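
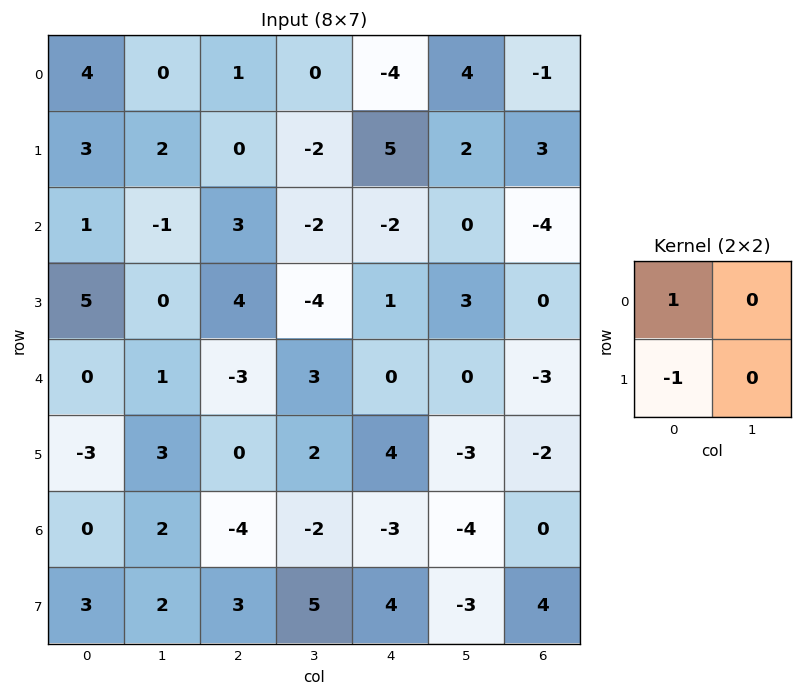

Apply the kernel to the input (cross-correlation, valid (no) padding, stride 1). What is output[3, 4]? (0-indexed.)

1

The receptive field on the input at this output position is [1 3 / 0 0]. Elementwise product with the kernel and sum: 1·1 + 0·-1.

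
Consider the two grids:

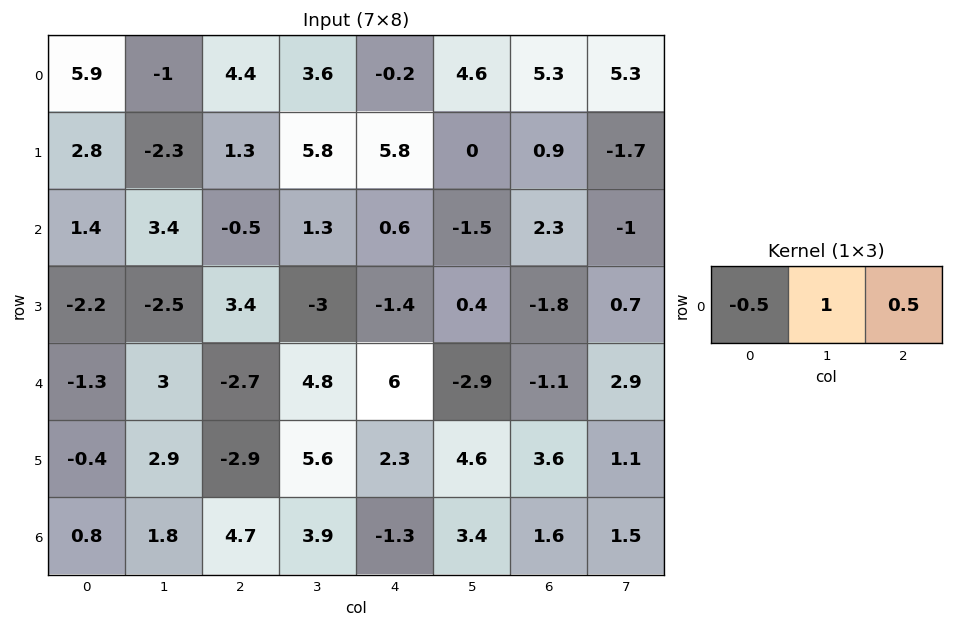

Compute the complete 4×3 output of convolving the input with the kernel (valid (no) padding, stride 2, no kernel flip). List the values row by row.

Output[0,0]: The receptive field on the input at this output position is [5.9 -1 4.4]. Elementwise product with the kernel and sum: 5.9·-0.5 + -1·1 + 4.4·0.5.
Output[0,1]: The receptive field on the input at this output position is [4.4 3.6 -0.2]. Elementwise product with the kernel and sum: 4.4·-0.5 + 3.6·1 + -0.2·0.5.

-1.75 1.3 7.35
2.45 1.85 -0.65
2.3 9.15 -6.45
3.75 0.9 4.85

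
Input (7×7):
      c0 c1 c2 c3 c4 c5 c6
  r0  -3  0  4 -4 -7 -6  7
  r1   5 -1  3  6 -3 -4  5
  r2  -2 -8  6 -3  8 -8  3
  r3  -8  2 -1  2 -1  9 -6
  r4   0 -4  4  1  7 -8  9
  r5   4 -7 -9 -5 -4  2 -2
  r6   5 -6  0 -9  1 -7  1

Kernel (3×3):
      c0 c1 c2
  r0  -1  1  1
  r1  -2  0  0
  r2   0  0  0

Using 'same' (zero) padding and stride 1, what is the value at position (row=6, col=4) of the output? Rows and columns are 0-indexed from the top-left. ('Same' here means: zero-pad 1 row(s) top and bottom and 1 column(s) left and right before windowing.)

The receptive field on the zero-padded input at this output position is [-5 -4 2 / -9 1 -7 / 0 0 0]. Elementwise product with the kernel and sum: -5·-1 + -4·1 + 2·1 + -9·-2.

21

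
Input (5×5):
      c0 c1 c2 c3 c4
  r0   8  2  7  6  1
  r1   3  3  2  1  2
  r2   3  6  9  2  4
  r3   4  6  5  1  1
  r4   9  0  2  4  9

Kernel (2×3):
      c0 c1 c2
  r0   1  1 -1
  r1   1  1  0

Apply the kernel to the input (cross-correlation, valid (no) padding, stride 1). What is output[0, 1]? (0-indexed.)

8

The receptive field on the input at this output position is [2 7 6 / 3 2 1]. Elementwise product with the kernel and sum: 2·1 + 7·1 + 6·-1 + 3·1 + 2·1.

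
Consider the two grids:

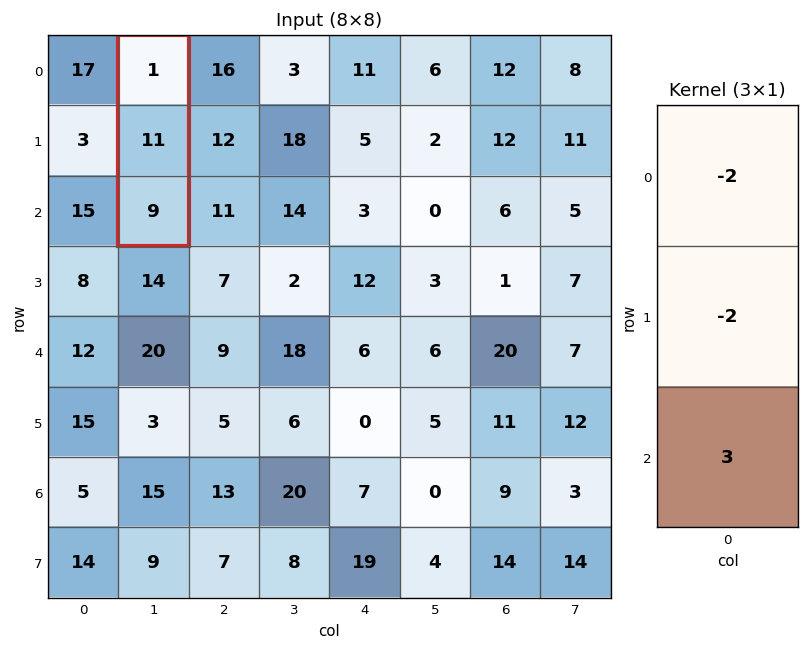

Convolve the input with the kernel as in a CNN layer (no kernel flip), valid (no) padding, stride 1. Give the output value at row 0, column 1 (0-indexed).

The receptive field on the input at this output position is [1 / 11 / 9]. Elementwise product with the kernel and sum: 1·-2 + 11·-2 + 9·3.

3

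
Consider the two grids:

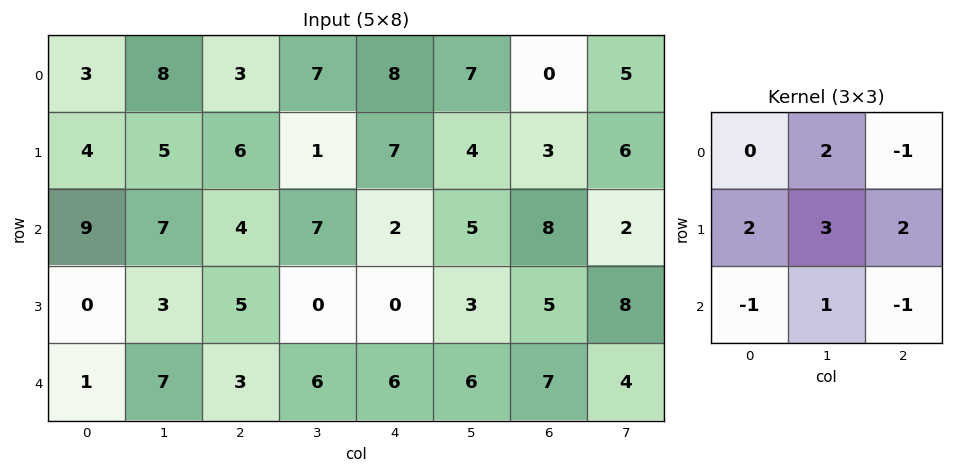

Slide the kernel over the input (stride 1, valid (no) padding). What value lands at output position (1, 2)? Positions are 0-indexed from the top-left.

23

The receptive field on the input at this output position is [6 1 7 / 4 7 2 / 5 0 0]. Elementwise product with the kernel and sum: 1·2 + 7·-1 + 4·2 + 7·3 + 2·2 + 5·-1 + 0·1 + 0·-1.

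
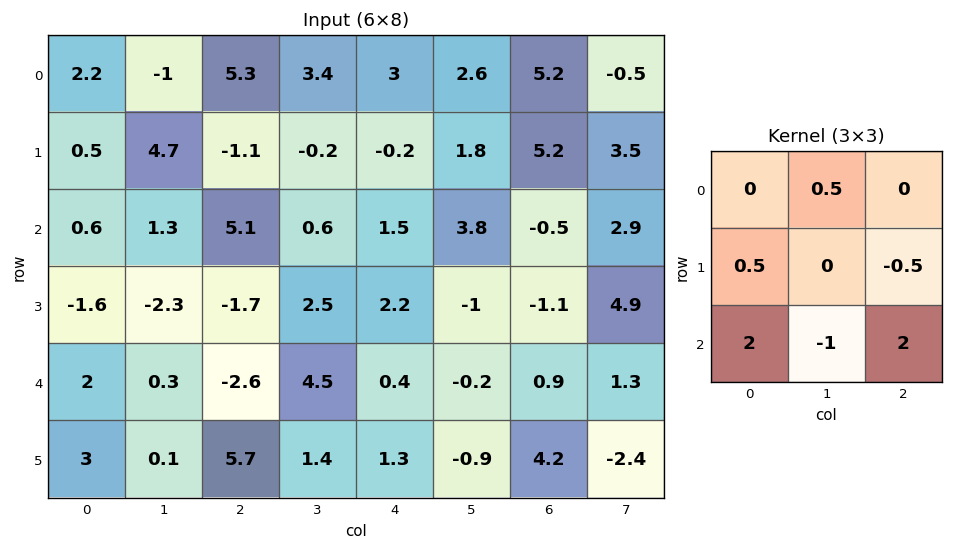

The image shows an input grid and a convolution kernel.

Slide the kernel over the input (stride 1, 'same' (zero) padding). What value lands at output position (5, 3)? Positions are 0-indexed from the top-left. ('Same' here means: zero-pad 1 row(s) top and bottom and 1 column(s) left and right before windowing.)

4.45

The receptive field on the zero-padded input at this output position is [-2.6 4.5 0.4 / 5.7 1.4 1.3 / 0 0 0]. Elementwise product with the kernel and sum: 4.5·0.5 + 5.7·0.5 + 1.3·-0.5 + 0·2 + 0·-1 + 0·2.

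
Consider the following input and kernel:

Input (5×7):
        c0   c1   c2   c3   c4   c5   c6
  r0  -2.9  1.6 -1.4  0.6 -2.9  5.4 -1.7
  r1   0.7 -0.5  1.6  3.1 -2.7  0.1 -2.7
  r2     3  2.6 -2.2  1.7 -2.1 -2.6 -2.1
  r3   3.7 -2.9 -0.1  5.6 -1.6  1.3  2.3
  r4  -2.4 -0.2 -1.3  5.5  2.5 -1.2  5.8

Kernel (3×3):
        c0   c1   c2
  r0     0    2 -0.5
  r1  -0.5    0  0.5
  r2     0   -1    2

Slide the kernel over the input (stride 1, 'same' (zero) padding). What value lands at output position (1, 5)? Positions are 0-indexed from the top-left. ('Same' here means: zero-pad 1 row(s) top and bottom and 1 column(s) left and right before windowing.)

10.05

The receptive field on the zero-padded input at this output position is [-2.9 5.4 -1.7 / -2.7 0.1 -2.7 / -2.1 -2.6 -2.1]. Elementwise product with the kernel and sum: 5.4·2 + -1.7·-0.5 + -2.7·-0.5 + -2.7·0.5 + -2.6·-1 + -2.1·2.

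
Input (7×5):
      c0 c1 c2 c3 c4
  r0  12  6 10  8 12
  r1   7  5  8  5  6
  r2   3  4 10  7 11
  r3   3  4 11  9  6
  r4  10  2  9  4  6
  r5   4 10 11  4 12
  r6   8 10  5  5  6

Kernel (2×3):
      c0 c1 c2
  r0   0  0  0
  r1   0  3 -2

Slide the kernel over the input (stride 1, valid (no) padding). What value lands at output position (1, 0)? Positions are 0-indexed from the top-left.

-8

The receptive field on the input at this output position is [7 5 8 / 3 4 10]. Elementwise product with the kernel and sum: 4·3 + 10·-2.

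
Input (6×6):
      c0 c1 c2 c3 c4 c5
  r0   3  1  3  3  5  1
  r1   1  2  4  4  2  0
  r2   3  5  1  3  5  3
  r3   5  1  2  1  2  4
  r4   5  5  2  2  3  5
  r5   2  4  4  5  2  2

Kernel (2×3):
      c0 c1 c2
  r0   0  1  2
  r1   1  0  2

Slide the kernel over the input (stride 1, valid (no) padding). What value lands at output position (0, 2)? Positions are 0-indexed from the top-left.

21

The receptive field on the input at this output position is [3 3 5 / 4 4 2]. Elementwise product with the kernel and sum: 3·1 + 5·2 + 4·1 + 2·2.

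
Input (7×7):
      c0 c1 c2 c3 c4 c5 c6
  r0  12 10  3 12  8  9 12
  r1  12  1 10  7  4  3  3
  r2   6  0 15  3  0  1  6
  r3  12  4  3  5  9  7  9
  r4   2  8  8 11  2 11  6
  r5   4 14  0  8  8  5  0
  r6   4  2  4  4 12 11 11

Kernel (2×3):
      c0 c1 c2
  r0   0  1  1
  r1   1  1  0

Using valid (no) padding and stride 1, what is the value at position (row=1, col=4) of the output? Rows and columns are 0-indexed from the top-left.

7

The receptive field on the input at this output position is [4 3 3 / 0 1 6]. Elementwise product with the kernel and sum: 3·1 + 3·1 + 0·1 + 1·1.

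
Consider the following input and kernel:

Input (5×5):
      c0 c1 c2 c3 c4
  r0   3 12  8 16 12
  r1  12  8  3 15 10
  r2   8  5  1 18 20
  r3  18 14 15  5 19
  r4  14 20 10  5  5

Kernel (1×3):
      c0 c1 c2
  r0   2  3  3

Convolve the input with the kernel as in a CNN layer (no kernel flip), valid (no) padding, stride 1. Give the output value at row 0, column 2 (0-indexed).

100

The receptive field on the input at this output position is [8 16 12]. Elementwise product with the kernel and sum: 8·2 + 16·3 + 12·3.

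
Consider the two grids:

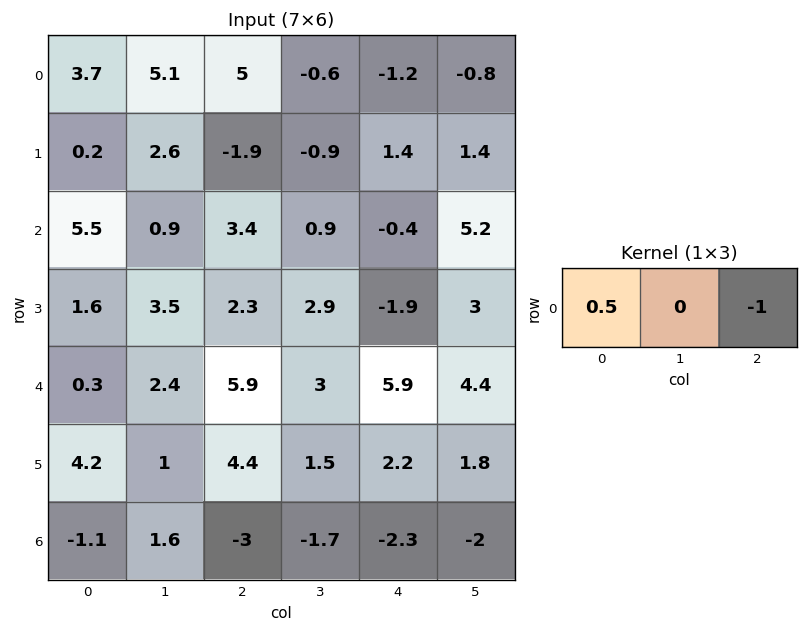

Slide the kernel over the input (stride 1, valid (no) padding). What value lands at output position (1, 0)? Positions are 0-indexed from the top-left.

The receptive field on the input at this output position is [0.2 2.6 -1.9]. Elementwise product with the kernel and sum: 0.2·0.5 + -1.9·-1.

2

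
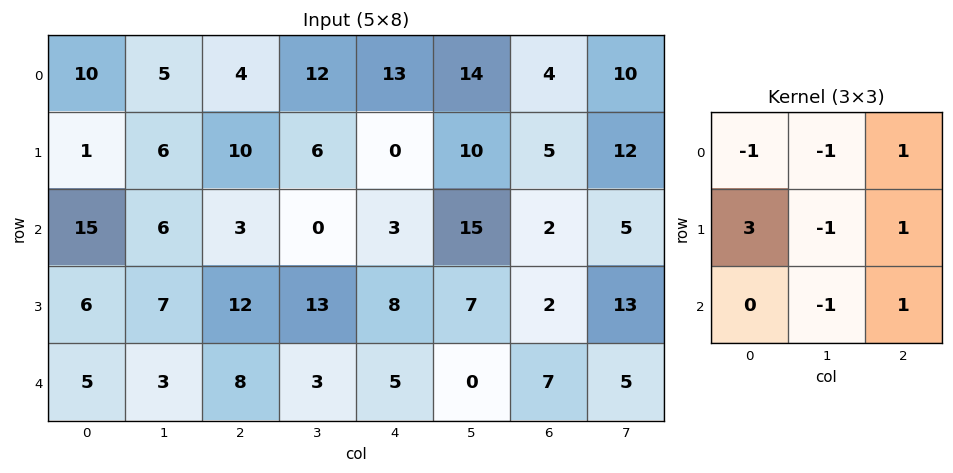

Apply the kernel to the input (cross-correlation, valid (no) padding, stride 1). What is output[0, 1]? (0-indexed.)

14

The receptive field on the input at this output position is [5 4 12 / 6 10 6 / 6 3 0]. Elementwise product with the kernel and sum: 5·-1 + 4·-1 + 12·1 + 6·3 + 10·-1 + 6·1 + 3·-1 + 0·1.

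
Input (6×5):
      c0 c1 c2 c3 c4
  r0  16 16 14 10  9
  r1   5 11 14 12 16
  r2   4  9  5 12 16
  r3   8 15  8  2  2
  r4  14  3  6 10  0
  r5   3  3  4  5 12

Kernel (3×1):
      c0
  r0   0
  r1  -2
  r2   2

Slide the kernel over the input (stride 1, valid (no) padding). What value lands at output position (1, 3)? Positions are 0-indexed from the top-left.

-20

The receptive field on the input at this output position is [12 / 12 / 2]. Elementwise product with the kernel and sum: 12·-2 + 2·2.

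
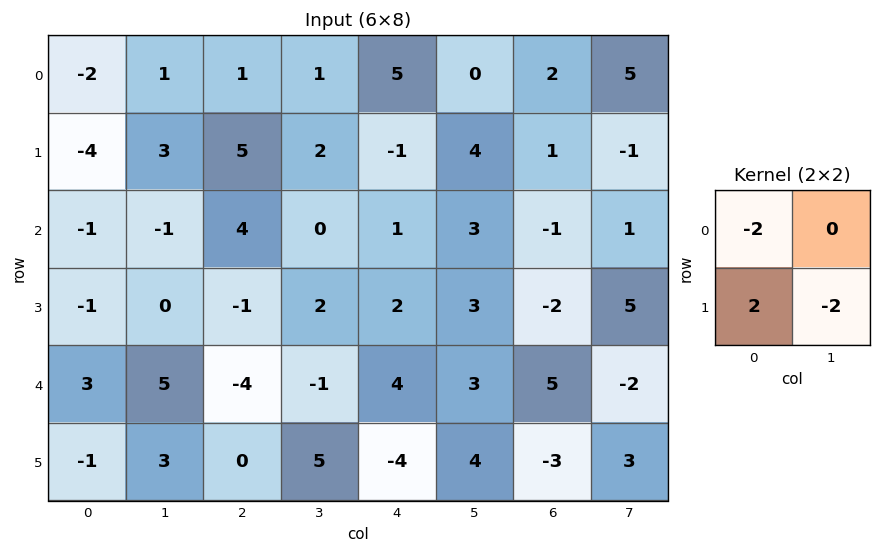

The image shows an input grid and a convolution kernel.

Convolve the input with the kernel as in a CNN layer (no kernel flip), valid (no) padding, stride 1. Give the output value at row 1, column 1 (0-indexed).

-16

The receptive field on the input at this output position is [3 5 / -1 4]. Elementwise product with the kernel and sum: 3·-2 + -1·2 + 4·-2.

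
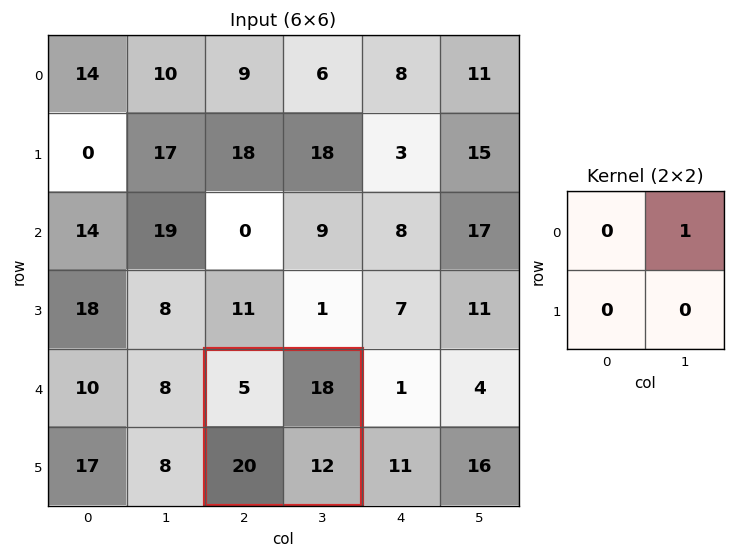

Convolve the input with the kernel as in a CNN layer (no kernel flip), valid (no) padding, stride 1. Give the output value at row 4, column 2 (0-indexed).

The receptive field on the input at this output position is [5 18 / 20 12]. Elementwise product with the kernel and sum: 18·1.

18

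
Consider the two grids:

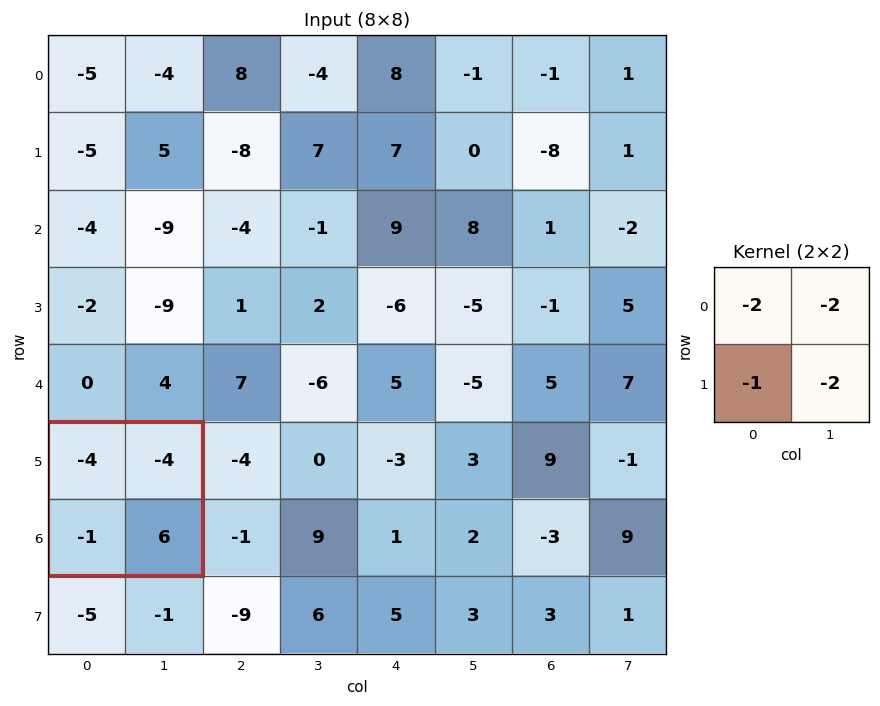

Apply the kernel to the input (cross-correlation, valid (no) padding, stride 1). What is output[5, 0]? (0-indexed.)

5

The receptive field on the input at this output position is [-4 -4 / -1 6]. Elementwise product with the kernel and sum: -4·-2 + -4·-2 + -1·-1 + 6·-2.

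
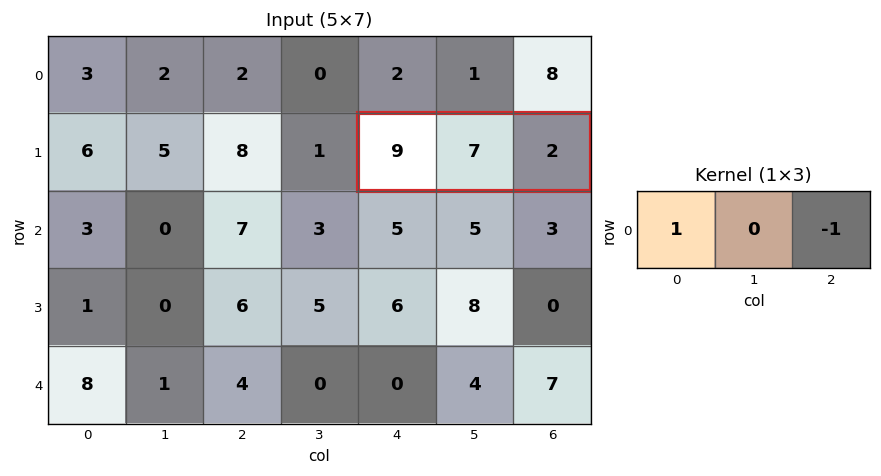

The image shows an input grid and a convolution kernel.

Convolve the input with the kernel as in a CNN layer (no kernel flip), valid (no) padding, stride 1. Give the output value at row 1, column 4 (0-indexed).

7

The receptive field on the input at this output position is [9 7 2]. Elementwise product with the kernel and sum: 9·1 + 2·-1.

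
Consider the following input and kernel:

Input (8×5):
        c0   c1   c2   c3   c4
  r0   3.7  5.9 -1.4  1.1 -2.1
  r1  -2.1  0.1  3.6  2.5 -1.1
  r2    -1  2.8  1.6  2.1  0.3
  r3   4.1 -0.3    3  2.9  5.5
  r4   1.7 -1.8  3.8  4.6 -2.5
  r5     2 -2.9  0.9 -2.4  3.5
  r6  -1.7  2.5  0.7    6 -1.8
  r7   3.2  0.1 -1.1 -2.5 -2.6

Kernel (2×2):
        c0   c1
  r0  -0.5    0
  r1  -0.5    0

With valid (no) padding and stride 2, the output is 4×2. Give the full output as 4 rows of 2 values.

Output[0,0]: The receptive field on the input at this output position is [3.7 5.9 / -2.1 0.1]. Elementwise product with the kernel and sum: 3.7·-0.5 + -2.1·-0.5.

-0.8 -1.1
-1.55 -2.3
-1.85 -2.35
-0.75 0.2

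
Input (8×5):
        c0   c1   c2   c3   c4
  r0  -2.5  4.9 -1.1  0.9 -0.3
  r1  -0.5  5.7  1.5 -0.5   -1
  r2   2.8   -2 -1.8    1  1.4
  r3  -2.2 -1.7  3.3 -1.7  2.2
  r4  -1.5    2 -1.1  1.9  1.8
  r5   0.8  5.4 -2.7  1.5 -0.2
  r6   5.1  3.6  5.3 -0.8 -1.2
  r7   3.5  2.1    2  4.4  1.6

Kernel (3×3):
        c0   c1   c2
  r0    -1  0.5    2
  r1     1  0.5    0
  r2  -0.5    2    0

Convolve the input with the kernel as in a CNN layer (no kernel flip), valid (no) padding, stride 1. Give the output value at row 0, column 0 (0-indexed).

The receptive field on the input at this output position is [-2.5 4.9 -1.1 / -0.5 5.7 1.5 / 2.8 -2 -1.8]. Elementwise product with the kernel and sum: -2.5·-1 + 4.9·0.5 + -1.1·2 + -0.5·1 + 5.7·0.5 + 2.8·-0.5 + -2·2.

-0.3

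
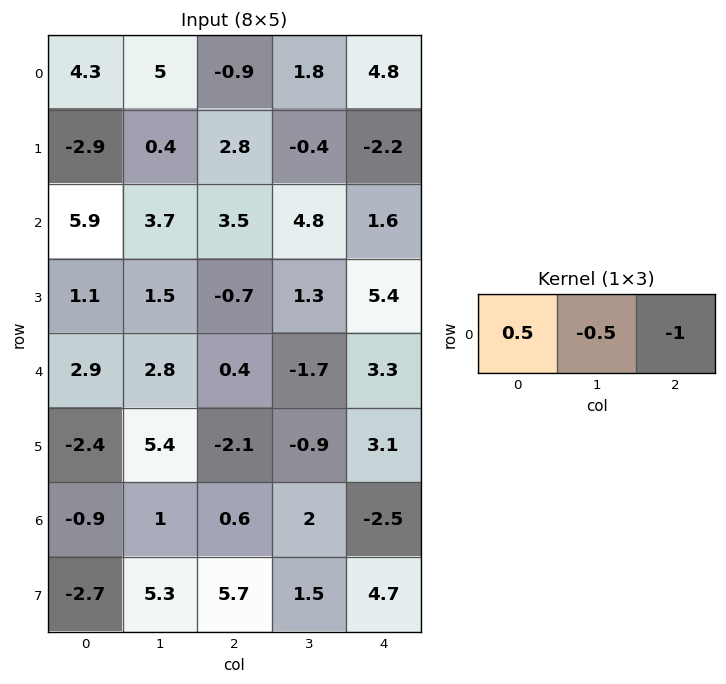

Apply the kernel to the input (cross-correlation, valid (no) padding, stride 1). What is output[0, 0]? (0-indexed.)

The receptive field on the input at this output position is [4.3 5 -0.9]. Elementwise product with the kernel and sum: 4.3·0.5 + 5·-0.5 + -0.9·-1.

0.55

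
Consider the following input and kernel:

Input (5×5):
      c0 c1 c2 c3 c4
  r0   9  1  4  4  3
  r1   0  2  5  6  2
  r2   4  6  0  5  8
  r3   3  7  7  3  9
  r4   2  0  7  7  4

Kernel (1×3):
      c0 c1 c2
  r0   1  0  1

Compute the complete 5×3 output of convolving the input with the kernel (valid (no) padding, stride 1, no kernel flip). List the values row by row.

13 5 7
5 8 7
4 11 8
10 10 16
9 7 11

Output[0,0]: The receptive field on the input at this output position is [9 1 4]. Elementwise product with the kernel and sum: 9·1 + 4·1.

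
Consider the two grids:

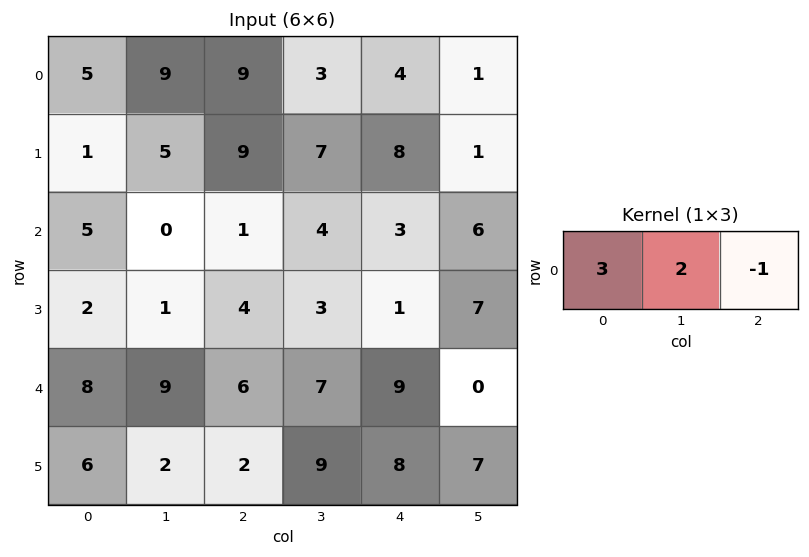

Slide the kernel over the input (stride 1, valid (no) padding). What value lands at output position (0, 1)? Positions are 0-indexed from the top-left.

The receptive field on the input at this output position is [9 9 3]. Elementwise product with the kernel and sum: 9·3 + 9·2 + 3·-1.

42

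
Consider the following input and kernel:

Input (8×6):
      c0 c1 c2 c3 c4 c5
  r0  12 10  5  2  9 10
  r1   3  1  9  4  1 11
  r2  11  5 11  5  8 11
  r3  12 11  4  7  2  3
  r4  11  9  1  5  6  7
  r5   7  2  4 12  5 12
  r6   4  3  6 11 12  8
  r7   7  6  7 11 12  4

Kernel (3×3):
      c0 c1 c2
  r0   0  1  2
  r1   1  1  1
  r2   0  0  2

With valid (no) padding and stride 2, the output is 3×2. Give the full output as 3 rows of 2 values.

55 50
56 46
36 62

Output[0,0]: The receptive field on the input at this output position is [12 10 5 / 3 1 9 / 11 5 11]. Elementwise product with the kernel and sum: 10·1 + 5·2 + 3·1 + 1·1 + 9·1 + 11·2.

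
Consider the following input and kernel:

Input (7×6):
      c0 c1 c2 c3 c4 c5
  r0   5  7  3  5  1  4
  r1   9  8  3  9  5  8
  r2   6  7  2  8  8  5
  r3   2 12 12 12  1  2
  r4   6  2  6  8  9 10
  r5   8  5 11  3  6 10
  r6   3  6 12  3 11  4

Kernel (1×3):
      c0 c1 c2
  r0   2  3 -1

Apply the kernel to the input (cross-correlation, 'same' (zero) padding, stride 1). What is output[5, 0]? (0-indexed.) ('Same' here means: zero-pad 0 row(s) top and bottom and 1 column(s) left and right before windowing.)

19

The receptive field on the zero-padded input at this output position is [0 8 5]. Elementwise product with the kernel and sum: 0·2 + 8·3 + 5·-1.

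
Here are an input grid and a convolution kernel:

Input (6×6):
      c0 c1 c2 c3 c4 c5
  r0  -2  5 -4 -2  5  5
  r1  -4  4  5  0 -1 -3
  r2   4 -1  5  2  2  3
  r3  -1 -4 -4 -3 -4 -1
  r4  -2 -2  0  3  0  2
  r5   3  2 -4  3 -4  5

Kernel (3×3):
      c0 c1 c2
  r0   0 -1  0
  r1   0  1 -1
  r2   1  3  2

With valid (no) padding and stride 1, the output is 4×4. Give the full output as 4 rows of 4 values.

5 27 18 11
-31 -24 -21 -17
-7 -2 8 2
3 -3 3 3

Output[0,0]: The receptive field on the input at this output position is [-2 5 -4 / -4 4 5 / 4 -1 5]. Elementwise product with the kernel and sum: 5·-1 + 4·1 + 5·-1 + 4·1 + -1·3 + 5·2.
Output[0,1]: The receptive field on the input at this output position is [5 -4 -2 / 4 5 0 / -1 5 2]. Elementwise product with the kernel and sum: -4·-1 + 5·1 + 0·-1 + -1·1 + 5·3 + 2·2.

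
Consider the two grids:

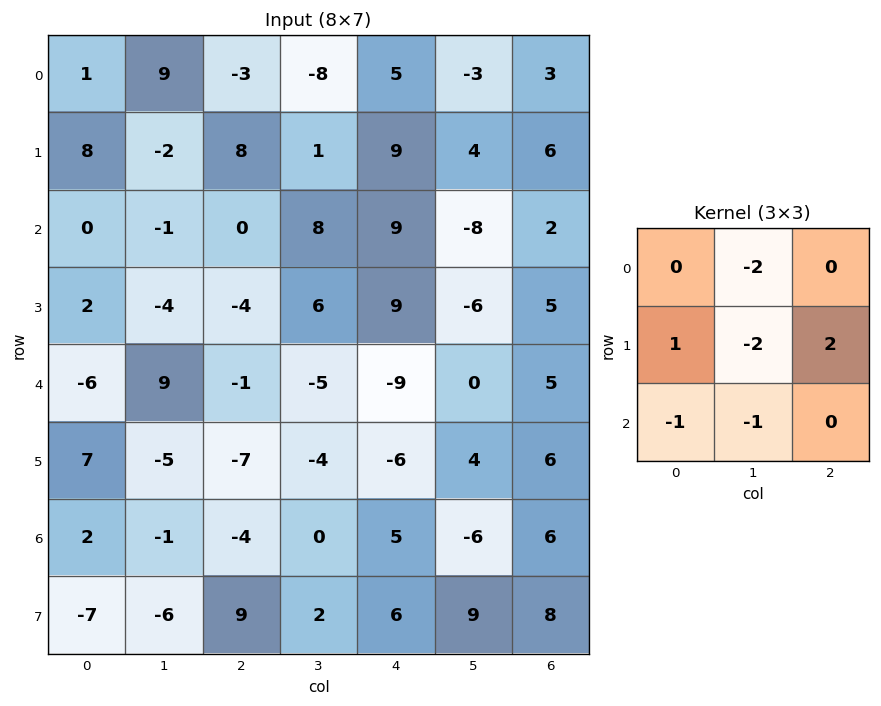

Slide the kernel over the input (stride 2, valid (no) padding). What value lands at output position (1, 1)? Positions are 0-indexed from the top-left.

-8

The receptive field on the input at this output position is [0 8 9 / -4 6 9 / -1 -5 -9]. Elementwise product with the kernel and sum: 8·-2 + -4·1 + 6·-2 + 9·2 + -1·-1 + -5·-1.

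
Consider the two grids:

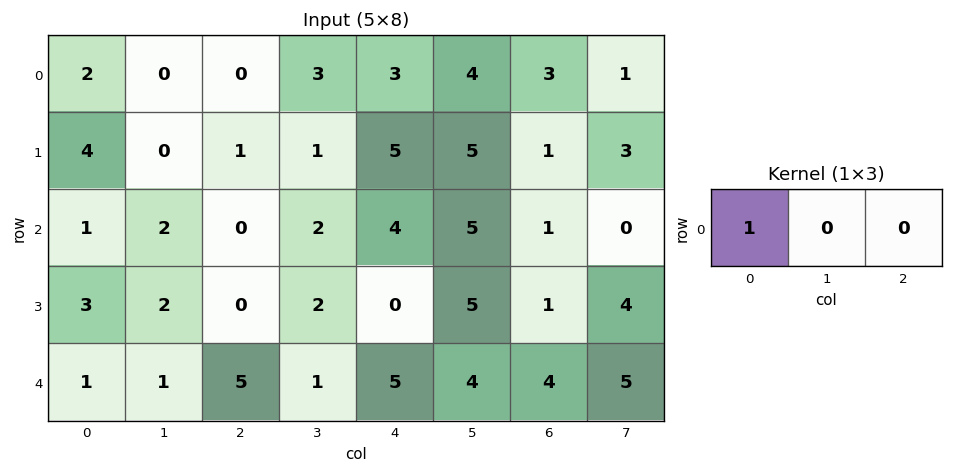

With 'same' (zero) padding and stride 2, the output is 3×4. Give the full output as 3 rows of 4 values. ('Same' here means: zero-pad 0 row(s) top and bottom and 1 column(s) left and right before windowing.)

0 0 3 4
0 2 2 5
0 1 1 4

Output[0,0]: The receptive field on the zero-padded input at this output position is [0 2 0]. Elementwise product with the kernel and sum: 0·1.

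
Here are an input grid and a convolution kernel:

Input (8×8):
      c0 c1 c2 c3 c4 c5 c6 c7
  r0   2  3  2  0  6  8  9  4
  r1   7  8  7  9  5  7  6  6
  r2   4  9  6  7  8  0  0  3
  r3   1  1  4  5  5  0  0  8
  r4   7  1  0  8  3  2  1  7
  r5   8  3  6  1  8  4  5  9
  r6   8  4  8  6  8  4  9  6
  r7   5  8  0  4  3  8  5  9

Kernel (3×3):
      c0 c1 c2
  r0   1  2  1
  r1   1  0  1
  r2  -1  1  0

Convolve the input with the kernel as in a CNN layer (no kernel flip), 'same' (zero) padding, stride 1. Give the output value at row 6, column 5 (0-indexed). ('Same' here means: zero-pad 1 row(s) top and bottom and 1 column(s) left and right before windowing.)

43

The receptive field on the zero-padded input at this output position is [8 4 5 / 8 4 9 / 3 8 5]. Elementwise product with the kernel and sum: 8·1 + 4·2 + 5·1 + 8·1 + 9·1 + 3·-1 + 8·1.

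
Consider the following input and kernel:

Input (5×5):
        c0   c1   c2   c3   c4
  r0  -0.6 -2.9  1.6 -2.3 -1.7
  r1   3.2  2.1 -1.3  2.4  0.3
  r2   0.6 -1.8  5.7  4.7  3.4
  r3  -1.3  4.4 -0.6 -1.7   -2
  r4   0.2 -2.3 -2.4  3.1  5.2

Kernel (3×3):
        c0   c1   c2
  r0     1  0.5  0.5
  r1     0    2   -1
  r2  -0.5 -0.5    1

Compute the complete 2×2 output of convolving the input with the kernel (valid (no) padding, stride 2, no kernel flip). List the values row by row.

10.55 2.3
10.6 13.2

Output[0,0]: The receptive field on the input at this output position is [-0.6 -2.9 1.6 / 3.2 2.1 -1.3 / 0.6 -1.8 5.7]. Elementwise product with the kernel and sum: -0.6·1 + -2.9·0.5 + 1.6·0.5 + 2.1·2 + -1.3·-1 + 0.6·-0.5 + -1.8·-0.5 + 5.7·1.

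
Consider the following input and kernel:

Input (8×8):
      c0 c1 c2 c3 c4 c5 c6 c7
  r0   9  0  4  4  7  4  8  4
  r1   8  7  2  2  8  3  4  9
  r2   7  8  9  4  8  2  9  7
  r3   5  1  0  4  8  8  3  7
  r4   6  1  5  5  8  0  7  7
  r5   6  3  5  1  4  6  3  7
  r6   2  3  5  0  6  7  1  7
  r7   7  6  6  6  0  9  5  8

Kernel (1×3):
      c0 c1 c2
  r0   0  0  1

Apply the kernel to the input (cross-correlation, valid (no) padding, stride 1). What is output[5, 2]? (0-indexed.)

The receptive field on the input at this output position is [5 1 4]. Elementwise product with the kernel and sum: 4·1.

4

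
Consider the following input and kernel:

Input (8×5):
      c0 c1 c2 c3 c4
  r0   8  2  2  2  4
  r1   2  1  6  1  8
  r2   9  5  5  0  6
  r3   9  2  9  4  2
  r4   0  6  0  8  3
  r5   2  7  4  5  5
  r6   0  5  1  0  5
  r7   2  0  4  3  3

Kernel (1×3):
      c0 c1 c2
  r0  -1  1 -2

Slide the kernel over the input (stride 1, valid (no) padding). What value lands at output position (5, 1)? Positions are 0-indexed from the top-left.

The receptive field on the input at this output position is [7 4 5]. Elementwise product with the kernel and sum: 7·-1 + 4·1 + 5·-2.

-13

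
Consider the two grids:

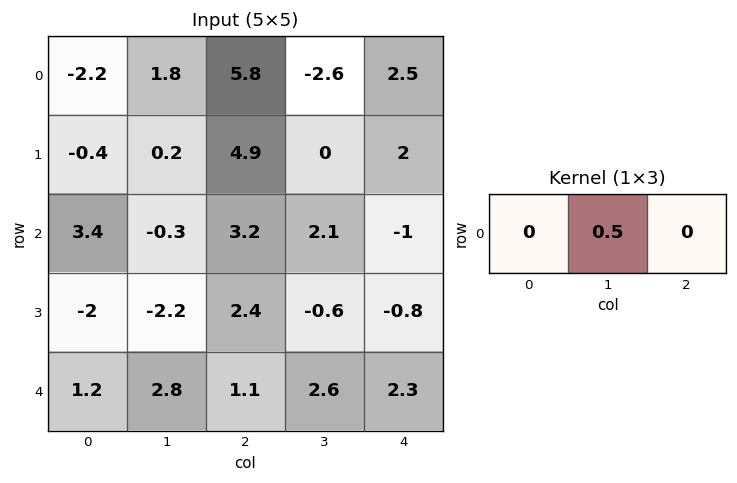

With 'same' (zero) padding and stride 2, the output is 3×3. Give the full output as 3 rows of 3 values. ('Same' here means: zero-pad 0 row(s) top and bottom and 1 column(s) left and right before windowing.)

Output[0,0]: The receptive field on the zero-padded input at this output position is [0 -2.2 1.8]. Elementwise product with the kernel and sum: -2.2·0.5.

-1.1 2.9 1.25
1.7 1.6 -0.5
0.6 0.55 1.15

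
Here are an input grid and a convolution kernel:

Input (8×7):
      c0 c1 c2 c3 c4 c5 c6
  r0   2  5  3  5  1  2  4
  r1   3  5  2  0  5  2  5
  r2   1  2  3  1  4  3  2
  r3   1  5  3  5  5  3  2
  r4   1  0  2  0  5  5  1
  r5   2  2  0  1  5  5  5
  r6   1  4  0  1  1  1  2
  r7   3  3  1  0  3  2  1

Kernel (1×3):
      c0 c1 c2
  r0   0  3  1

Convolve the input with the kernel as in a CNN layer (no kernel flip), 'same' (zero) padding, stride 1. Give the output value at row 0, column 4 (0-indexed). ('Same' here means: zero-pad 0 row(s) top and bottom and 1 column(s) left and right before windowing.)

The receptive field on the zero-padded input at this output position is [5 1 2]. Elementwise product with the kernel and sum: 1·3 + 2·1.

5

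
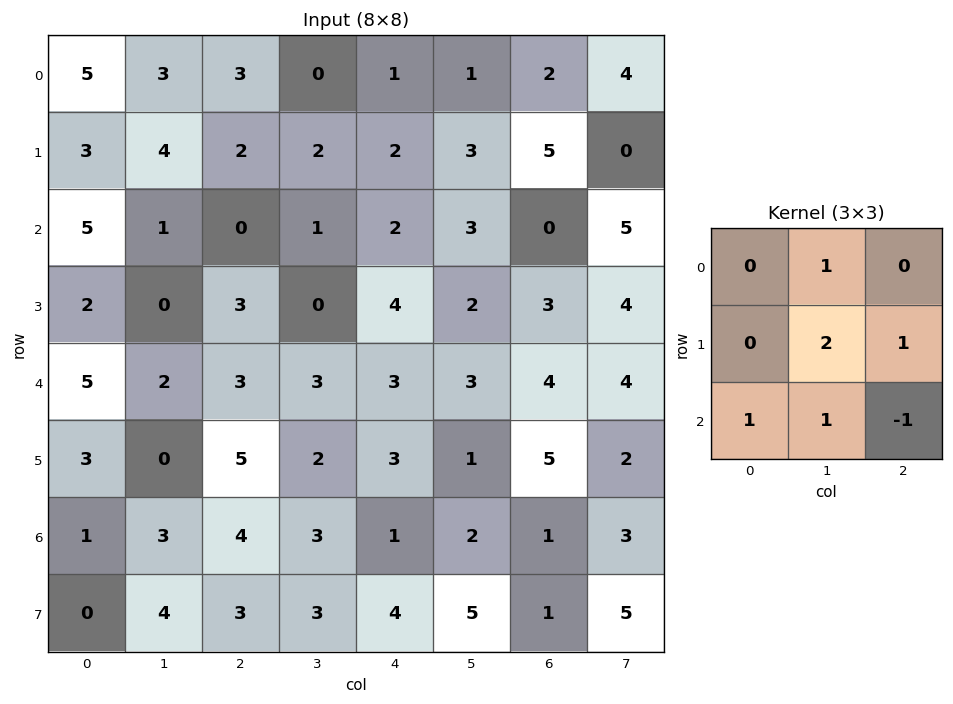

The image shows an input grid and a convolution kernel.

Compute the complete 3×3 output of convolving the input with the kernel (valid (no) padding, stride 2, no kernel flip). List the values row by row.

Output[0,0]: The receptive field on the input at this output position is [5 3 3 / 3 4 2 / 5 1 0]. Elementwise product with the kernel and sum: 3·1 + 4·2 + 2·1 + 5·1 + 1·1 + 0·-1.
Output[0,1]: The receptive field on the input at this output position is [3 0 1 / 2 2 2 / 0 1 2]. Elementwise product with the kernel and sum: 0·1 + 2·2 + 2·1 + 0·1 + 1·1 + 2·-1.

19 5 17
8 8 12
7 16 12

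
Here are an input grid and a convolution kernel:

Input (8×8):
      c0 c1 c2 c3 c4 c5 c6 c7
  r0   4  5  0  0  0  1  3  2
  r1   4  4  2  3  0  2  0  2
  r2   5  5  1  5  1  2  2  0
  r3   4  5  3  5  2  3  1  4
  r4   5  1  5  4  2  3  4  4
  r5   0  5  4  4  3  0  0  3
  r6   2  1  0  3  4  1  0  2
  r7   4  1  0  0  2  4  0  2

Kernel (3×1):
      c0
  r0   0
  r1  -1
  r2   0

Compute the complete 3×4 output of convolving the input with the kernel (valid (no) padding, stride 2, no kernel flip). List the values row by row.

-4 -2 0 0
-4 -3 -2 -1
0 -4 -3 0

Output[0,0]: The receptive field on the input at this output position is [4 / 4 / 5]. Elementwise product with the kernel and sum: 4·-1.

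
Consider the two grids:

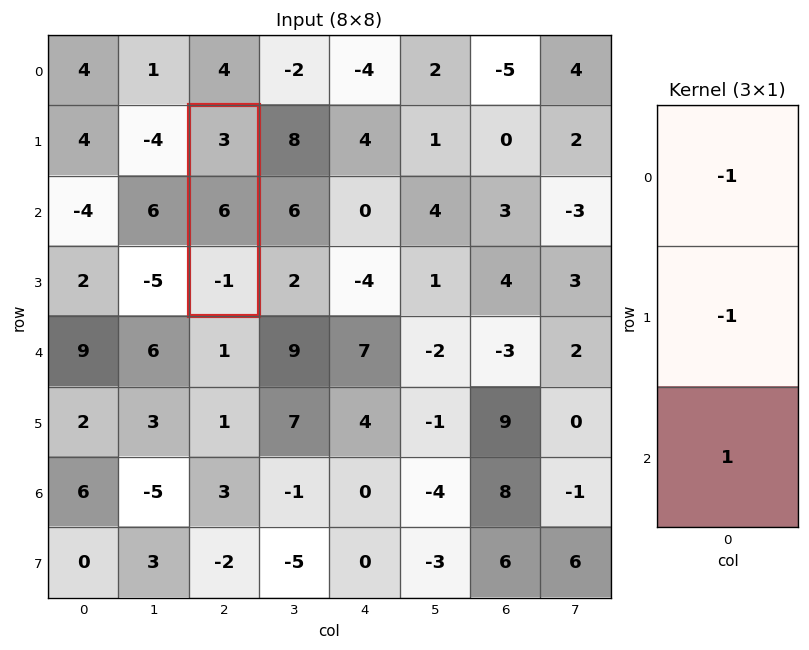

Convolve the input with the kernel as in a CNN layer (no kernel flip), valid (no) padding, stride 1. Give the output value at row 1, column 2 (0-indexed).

The receptive field on the input at this output position is [3 / 6 / -1]. Elementwise product with the kernel and sum: 3·-1 + 6·-1 + -1·1.

-10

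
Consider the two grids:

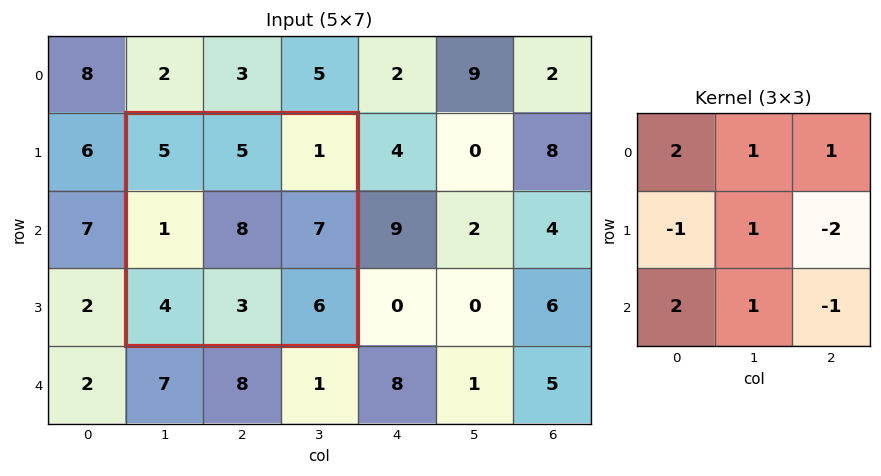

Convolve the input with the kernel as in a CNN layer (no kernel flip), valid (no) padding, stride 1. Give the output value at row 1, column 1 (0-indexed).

The receptive field on the input at this output position is [5 5 1 / 1 8 7 / 4 3 6]. Elementwise product with the kernel and sum: 5·2 + 5·1 + 1·1 + 1·-1 + 8·1 + 7·-2 + 4·2 + 3·1 + 6·-1.

14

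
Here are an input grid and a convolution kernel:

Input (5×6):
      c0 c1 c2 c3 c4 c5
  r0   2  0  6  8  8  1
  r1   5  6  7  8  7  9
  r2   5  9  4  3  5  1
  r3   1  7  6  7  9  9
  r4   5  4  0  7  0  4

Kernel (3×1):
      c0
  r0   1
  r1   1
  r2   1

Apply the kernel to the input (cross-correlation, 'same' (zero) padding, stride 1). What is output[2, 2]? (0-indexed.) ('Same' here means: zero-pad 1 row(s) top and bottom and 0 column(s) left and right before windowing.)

The receptive field on the zero-padded input at this output position is [7 / 4 / 6]. Elementwise product with the kernel and sum: 7·1 + 4·1 + 6·1.

17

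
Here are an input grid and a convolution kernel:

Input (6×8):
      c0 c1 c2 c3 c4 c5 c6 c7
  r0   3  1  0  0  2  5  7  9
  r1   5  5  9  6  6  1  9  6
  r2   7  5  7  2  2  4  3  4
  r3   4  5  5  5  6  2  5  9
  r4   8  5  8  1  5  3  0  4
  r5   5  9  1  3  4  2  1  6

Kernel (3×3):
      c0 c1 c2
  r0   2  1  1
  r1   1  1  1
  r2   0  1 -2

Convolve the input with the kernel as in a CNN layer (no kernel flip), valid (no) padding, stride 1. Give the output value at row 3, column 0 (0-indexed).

The receptive field on the input at this output position is [4 5 5 / 8 5 8 / 5 9 1]. Elementwise product with the kernel and sum: 4·2 + 5·1 + 5·1 + 8·1 + 5·1 + 8·1 + 9·1 + 1·-2.

46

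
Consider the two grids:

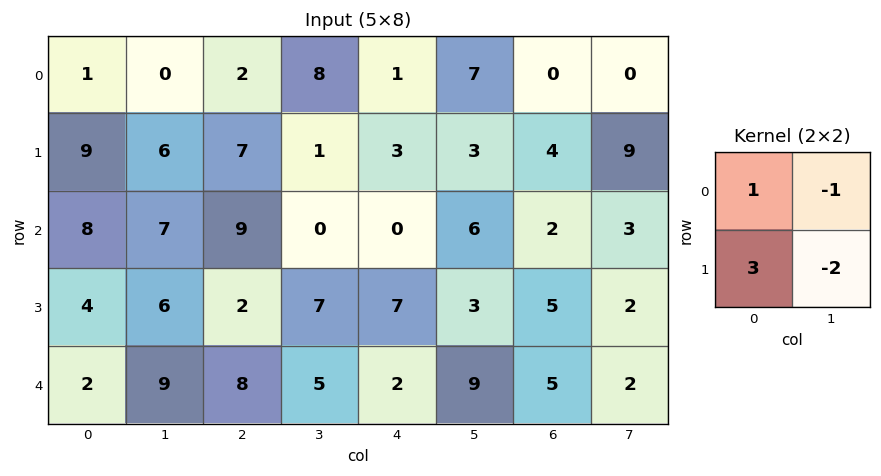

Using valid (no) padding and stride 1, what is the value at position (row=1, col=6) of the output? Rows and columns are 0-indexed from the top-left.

-5

The receptive field on the input at this output position is [4 9 / 2 3]. Elementwise product with the kernel and sum: 4·1 + 9·-1 + 2·3 + 3·-2.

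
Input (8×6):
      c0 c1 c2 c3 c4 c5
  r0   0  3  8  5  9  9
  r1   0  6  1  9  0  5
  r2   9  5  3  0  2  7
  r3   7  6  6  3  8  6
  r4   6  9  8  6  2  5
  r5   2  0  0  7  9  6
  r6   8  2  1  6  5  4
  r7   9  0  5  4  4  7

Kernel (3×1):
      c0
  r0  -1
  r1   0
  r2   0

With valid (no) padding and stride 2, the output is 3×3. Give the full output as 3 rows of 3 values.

Output[0,0]: The receptive field on the input at this output position is [0 / 0 / 9]. Elementwise product with the kernel and sum: 0·-1.
Output[0,1]: The receptive field on the input at this output position is [8 / 1 / 3]. Elementwise product with the kernel and sum: 8·-1.

0 -8 -9
-9 -3 -2
-6 -8 -2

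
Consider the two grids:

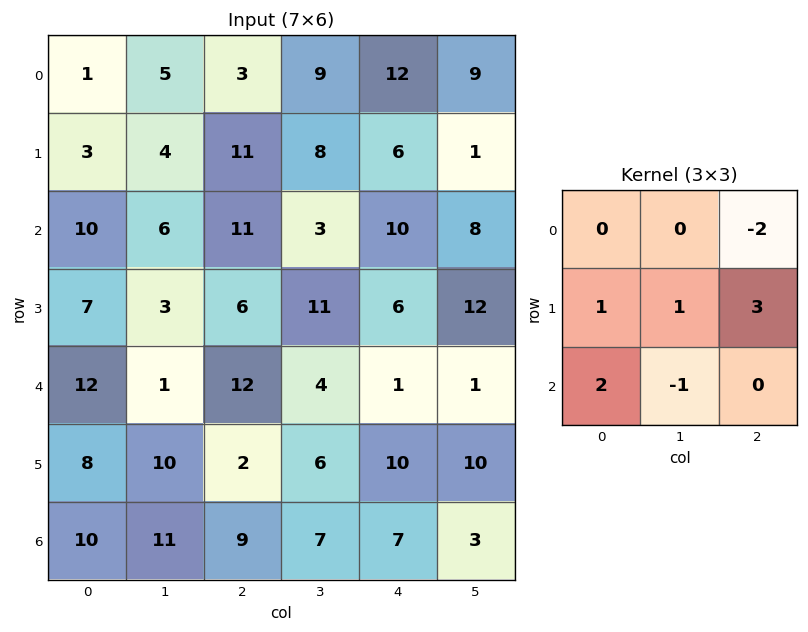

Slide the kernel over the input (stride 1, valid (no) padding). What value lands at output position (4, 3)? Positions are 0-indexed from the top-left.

51

The receptive field on the input at this output position is [4 1 1 / 6 10 10 / 7 7 3]. Elementwise product with the kernel and sum: 1·-2 + 6·1 + 10·1 + 10·3 + 7·2 + 7·-1.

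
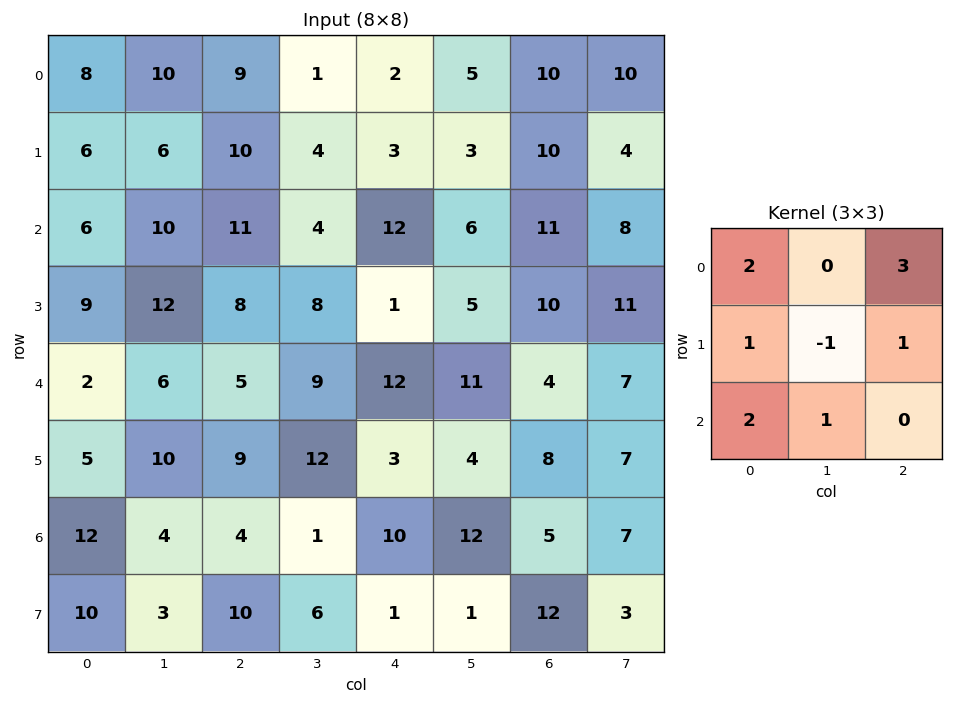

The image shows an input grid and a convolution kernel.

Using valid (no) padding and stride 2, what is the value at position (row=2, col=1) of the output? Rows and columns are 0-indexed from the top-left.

55

The receptive field on the input at this output position is [5 9 12 / 9 12 3 / 4 1 10]. Elementwise product with the kernel and sum: 5·2 + 12·3 + 9·1 + 12·-1 + 3·1 + 4·2 + 1·1.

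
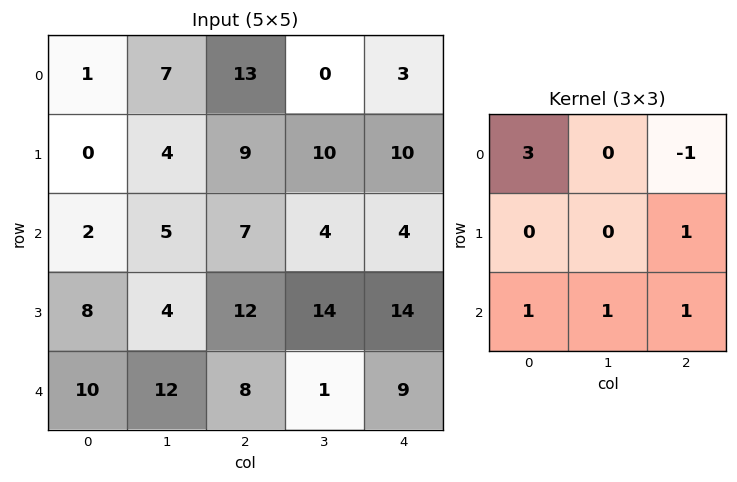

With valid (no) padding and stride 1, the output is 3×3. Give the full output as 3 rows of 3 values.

Output[0,0]: The receptive field on the input at this output position is [1 7 13 / 0 4 9 / 2 5 7]. Elementwise product with the kernel and sum: 1·3 + 13·-1 + 9·1 + 2·1 + 5·1 + 7·1.
Output[0,1]: The receptive field on the input at this output position is [7 13 0 / 4 9 10 / 5 7 4]. Elementwise product with the kernel and sum: 7·3 + 0·-1 + 10·1 + 5·1 + 7·1 + 4·1.

13 47 61
22 36 61
41 46 49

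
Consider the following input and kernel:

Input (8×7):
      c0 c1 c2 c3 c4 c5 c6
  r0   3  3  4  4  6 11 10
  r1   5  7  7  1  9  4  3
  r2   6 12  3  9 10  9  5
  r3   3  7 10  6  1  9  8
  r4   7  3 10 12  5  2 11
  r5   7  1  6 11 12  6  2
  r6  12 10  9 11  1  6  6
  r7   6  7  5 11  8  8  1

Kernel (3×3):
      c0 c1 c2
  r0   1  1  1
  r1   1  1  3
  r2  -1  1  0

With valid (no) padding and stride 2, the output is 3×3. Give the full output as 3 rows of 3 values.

49 55 48
57 43 55
44 82 47

Output[0,0]: The receptive field on the input at this output position is [3 3 4 / 5 7 7 / 6 12 3]. Elementwise product with the kernel and sum: 3·1 + 3·1 + 4·1 + 5·1 + 7·1 + 7·3 + 6·-1 + 12·1.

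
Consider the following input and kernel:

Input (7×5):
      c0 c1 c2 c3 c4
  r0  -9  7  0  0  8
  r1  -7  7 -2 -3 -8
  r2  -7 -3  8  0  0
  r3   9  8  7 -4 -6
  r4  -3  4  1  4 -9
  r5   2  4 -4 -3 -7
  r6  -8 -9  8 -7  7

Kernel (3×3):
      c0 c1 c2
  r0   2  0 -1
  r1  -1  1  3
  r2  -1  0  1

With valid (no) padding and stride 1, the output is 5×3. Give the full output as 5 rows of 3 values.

Output[0,0]: The receptive field on the input at this output position is [-9 7 0 / -7 7 -2 / -7 -3 8]. Elementwise product with the kernel and sum: -9·2 + 0·-1 + -7·-1 + 7·1 + -2·3 + -7·-1 + 8·1.

5 -1 -41
14 16 -17
2 -19 -23
15 22 -7
-1 -11 -10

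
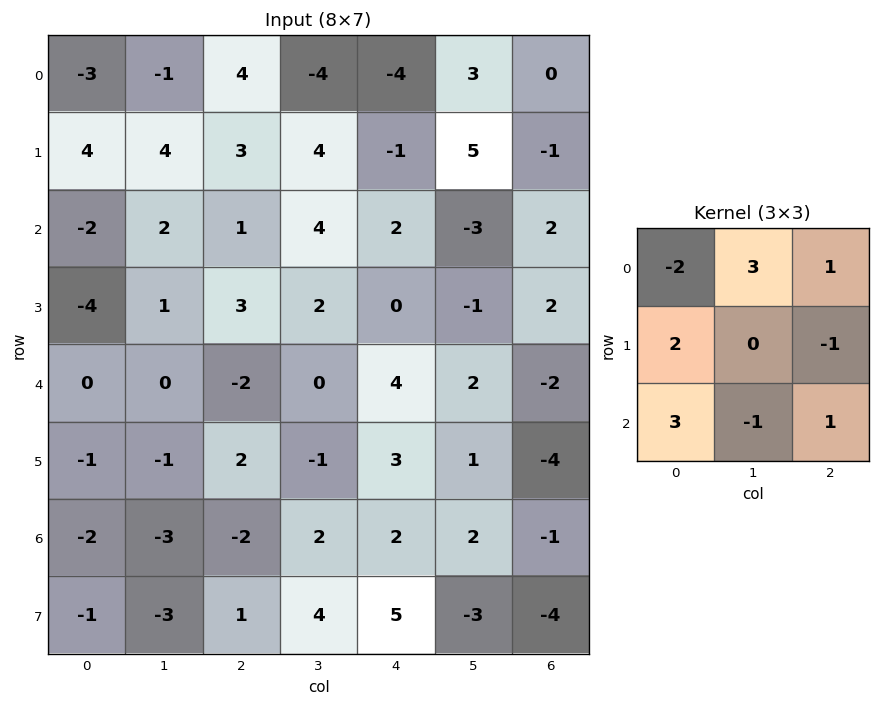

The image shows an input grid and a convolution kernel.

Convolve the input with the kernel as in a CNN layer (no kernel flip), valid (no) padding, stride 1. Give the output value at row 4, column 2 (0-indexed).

3

The receptive field on the input at this output position is [-2 0 4 / 2 -1 3 / -2 2 2]. Elementwise product with the kernel and sum: -2·-2 + 0·3 + 4·1 + 2·2 + 3·-1 + -2·3 + 2·-1 + 2·1.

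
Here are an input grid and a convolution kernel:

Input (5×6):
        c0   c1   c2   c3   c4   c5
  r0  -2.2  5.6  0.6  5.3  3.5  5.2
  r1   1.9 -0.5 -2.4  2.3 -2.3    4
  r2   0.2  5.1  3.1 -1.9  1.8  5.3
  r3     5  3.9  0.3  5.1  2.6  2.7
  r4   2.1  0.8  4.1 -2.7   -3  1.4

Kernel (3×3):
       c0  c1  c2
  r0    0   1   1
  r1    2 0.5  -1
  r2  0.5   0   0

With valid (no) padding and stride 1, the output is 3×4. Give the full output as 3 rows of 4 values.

Output[0,0]: The receptive field on the input at this output position is [-2.2 5.6 0.6 / 1.9 -0.5 -2.4 / 0.2 5.1 3.1]. Elementwise product with the kernel and sum: 5.6·1 + 0.6·1 + 1.9·2 + -0.5·0.5 + -2.4·-1 + 0.2·0.5.
Output[0,1]: The receptive field on the input at this output position is [5.6 0.6 5.3 / -0.5 -2.4 2.3 / 5.1 3.1 -1.9]. Elementwise product with the kernel and sum: 0.6·1 + 5.3·1 + -0.5·2 + -2.4·0.5 + 2.3·-1 + 5.1·0.5.

12.25 3.95 9 7.2
-0.55 15.5 3.6 -3.95
20.9 4.45 2.5 14.55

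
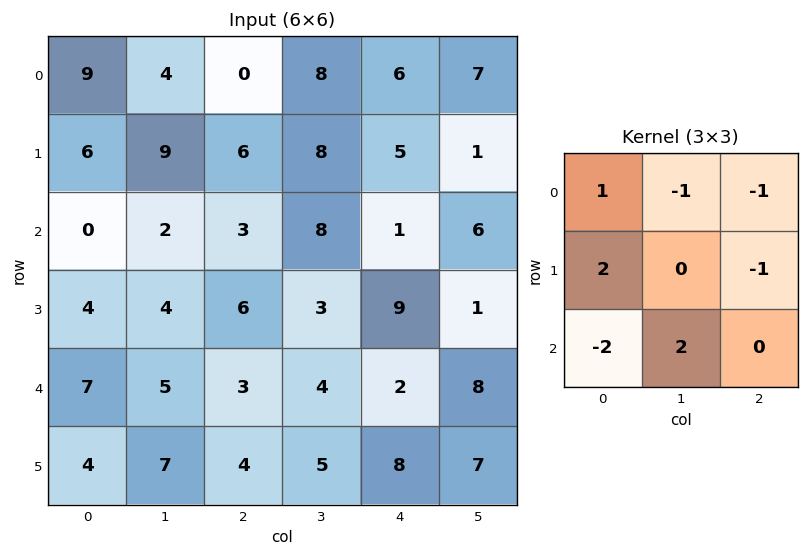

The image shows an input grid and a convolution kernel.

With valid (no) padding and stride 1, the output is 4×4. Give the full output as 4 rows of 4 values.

15 8 3 -4
-12 -5 -8 24
-7 -8 -1 2
11 -5 0 -1

Output[0,0]: The receptive field on the input at this output position is [9 4 0 / 6 9 6 / 0 2 3]. Elementwise product with the kernel and sum: 9·1 + 4·-1 + 0·-1 + 6·2 + 6·-1 + 0·-2 + 2·2.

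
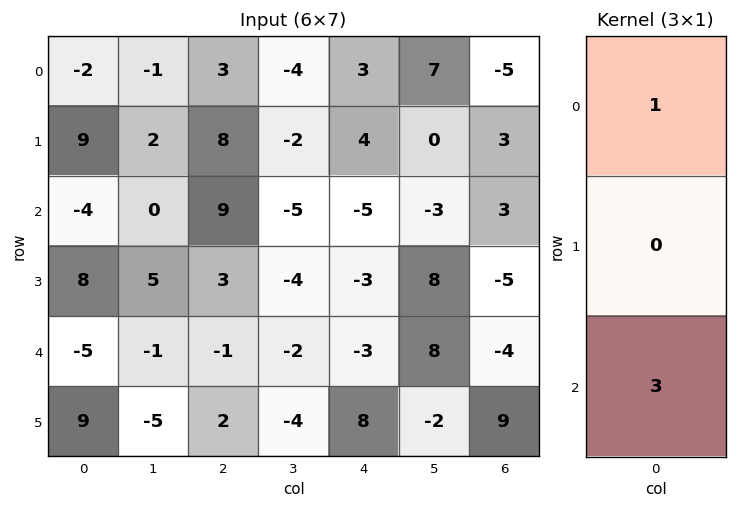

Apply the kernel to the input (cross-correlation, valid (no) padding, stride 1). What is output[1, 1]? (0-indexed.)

The receptive field on the input at this output position is [2 / 0 / 5]. Elementwise product with the kernel and sum: 2·1 + 5·3.

17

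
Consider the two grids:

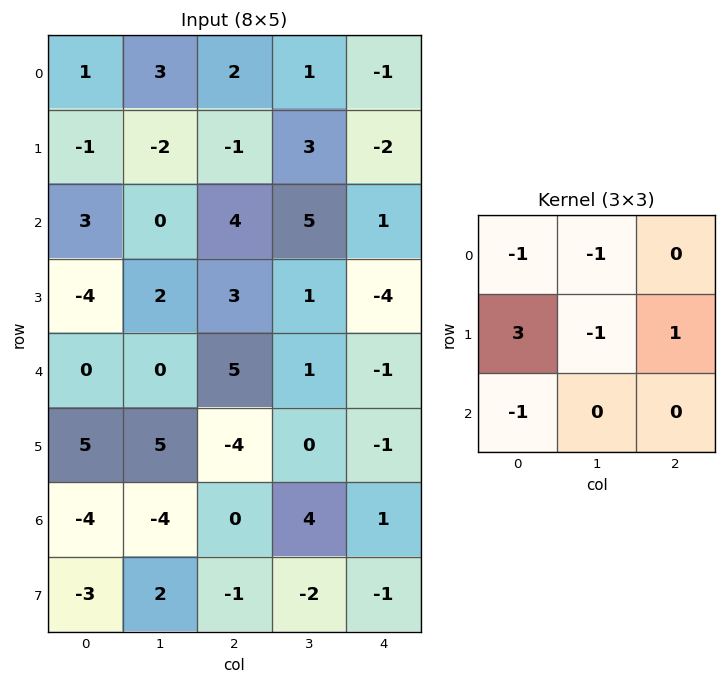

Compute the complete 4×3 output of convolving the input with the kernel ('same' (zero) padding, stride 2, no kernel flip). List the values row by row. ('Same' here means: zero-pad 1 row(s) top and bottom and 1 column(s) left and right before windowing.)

2 10 1
-2 2 12
4 -14 7
-5 -11 14

Output[0,0]: The receptive field on the zero-padded input at this output position is [0 0 0 / 0 1 3 / 0 -1 -2]. Elementwise product with the kernel and sum: 0·-1 + 0·-1 + 0·3 + 1·-1 + 3·1 + 0·-1.
Output[0,1]: The receptive field on the zero-padded input at this output position is [0 0 0 / 3 2 1 / -2 -1 3]. Elementwise product with the kernel and sum: 0·-1 + 0·-1 + 3·3 + 2·-1 + 1·1 + -2·-1.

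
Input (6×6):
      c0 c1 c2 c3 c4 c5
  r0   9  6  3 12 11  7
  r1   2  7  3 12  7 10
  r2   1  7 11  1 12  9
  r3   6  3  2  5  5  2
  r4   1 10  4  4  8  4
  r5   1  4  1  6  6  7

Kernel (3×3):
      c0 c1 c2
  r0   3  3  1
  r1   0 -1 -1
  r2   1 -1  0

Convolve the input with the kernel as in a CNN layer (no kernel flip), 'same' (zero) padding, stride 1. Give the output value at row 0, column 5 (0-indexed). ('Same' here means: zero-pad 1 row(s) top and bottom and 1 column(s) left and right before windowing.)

-10

The receptive field on the zero-padded input at this output position is [0 0 0 / 11 7 0 / 7 10 0]. Elementwise product with the kernel and sum: 0·3 + 0·3 + 0·1 + 7·-1 + 0·-1 + 7·1 + 10·-1.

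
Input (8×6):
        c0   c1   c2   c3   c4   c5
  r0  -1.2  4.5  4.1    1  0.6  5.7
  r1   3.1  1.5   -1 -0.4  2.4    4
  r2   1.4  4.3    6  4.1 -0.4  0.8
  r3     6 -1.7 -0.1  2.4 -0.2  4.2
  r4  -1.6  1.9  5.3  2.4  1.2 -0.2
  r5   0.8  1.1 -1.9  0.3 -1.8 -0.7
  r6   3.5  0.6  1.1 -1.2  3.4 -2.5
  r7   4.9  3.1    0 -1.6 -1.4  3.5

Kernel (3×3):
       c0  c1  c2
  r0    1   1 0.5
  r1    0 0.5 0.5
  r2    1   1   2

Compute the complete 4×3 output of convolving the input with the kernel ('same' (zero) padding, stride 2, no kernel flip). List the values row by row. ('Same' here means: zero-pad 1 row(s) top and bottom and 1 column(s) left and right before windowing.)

7.75 2.25 13.15
9.3 8.35 14.8
8.3 3.05 1.9
14.5 -0.8 2.6

Output[0,0]: The receptive field on the zero-padded input at this output position is [0 0 0 / 0 -1.2 4.5 / 0 3.1 1.5]. Elementwise product with the kernel and sum: 0·1 + 0·1 + 0·0.5 + -1.2·0.5 + 4.5·0.5 + 0·1 + 3.1·1 + 1.5·2.
Output[0,1]: The receptive field on the zero-padded input at this output position is [0 0 0 / 4.5 4.1 1 / 1.5 -1 -0.4]. Elementwise product with the kernel and sum: 0·1 + 0·1 + 0·0.5 + 4.1·0.5 + 1·0.5 + 1.5·1 + -1·1 + -0.4·2.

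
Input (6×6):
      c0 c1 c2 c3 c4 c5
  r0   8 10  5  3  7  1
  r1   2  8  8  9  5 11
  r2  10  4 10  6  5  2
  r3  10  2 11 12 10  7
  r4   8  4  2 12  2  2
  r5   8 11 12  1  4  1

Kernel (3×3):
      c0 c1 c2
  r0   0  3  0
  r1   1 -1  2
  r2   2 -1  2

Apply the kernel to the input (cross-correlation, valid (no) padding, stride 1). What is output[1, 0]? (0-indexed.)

The receptive field on the input at this output position is [2 8 8 / 10 4 10 / 10 2 11]. Elementwise product with the kernel and sum: 8·3 + 10·1 + 4·-1 + 10·2 + 10·2 + 2·-1 + 11·2.

90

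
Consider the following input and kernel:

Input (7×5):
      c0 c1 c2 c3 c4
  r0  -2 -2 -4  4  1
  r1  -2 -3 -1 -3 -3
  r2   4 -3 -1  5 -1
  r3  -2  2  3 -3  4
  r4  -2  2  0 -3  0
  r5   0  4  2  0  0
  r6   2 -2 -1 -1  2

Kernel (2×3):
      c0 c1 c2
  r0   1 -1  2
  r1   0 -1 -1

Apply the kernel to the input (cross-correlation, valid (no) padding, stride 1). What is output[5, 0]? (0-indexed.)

3

The receptive field on the input at this output position is [0 4 2 / 2 -2 -1]. Elementwise product with the kernel and sum: 0·1 + 4·-1 + 2·2 + -2·-1 + -1·-1.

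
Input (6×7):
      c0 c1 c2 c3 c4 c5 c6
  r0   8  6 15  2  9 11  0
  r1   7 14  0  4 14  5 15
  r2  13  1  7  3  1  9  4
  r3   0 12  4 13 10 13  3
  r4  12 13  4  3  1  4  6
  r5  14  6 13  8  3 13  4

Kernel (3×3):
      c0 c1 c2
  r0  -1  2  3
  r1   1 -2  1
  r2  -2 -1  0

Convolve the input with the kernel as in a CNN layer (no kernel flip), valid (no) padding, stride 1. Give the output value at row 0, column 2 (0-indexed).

5

The receptive field on the input at this output position is [15 2 9 / 0 4 14 / 7 3 1]. Elementwise product with the kernel and sum: 15·-1 + 2·2 + 9·3 + 0·1 + 4·-2 + 14·1 + 7·-2 + 3·-1.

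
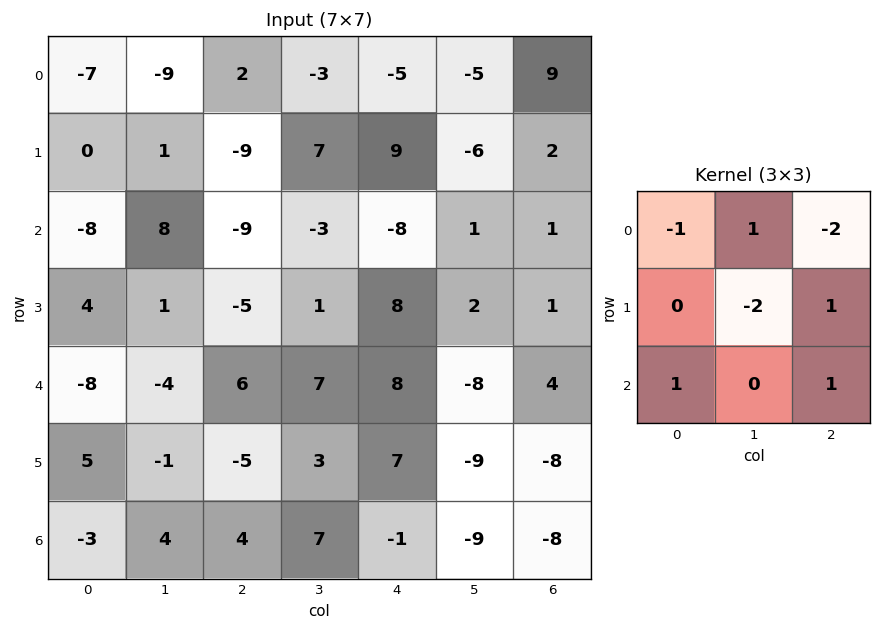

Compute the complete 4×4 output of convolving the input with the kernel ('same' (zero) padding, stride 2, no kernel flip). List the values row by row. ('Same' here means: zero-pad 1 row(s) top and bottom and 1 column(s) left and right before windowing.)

6 1 6 -24
23 -7 34 8
13 -11 -27 -18
17 -11 15 17

Output[0,0]: The receptive field on the zero-padded input at this output position is [0 0 0 / 0 -7 -9 / 0 0 1]. Elementwise product with the kernel and sum: 0·-1 + 0·1 + 0·-2 + -7·-2 + -9·1 + 0·1 + 1·1.
Output[0,1]: The receptive field on the zero-padded input at this output position is [0 0 0 / -9 2 -3 / 1 -9 7]. Elementwise product with the kernel and sum: 0·-1 + 0·1 + 0·-2 + 2·-2 + -3·1 + 1·1 + 7·1.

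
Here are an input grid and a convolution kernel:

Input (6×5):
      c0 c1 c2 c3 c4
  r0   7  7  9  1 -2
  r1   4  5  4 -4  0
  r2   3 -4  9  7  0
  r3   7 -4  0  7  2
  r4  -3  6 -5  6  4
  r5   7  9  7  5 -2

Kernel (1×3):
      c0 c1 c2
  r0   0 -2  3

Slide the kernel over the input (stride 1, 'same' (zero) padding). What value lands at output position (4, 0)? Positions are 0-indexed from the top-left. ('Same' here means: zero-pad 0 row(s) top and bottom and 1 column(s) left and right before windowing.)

24

The receptive field on the zero-padded input at this output position is [0 -3 6]. Elementwise product with the kernel and sum: -3·-2 + 6·3.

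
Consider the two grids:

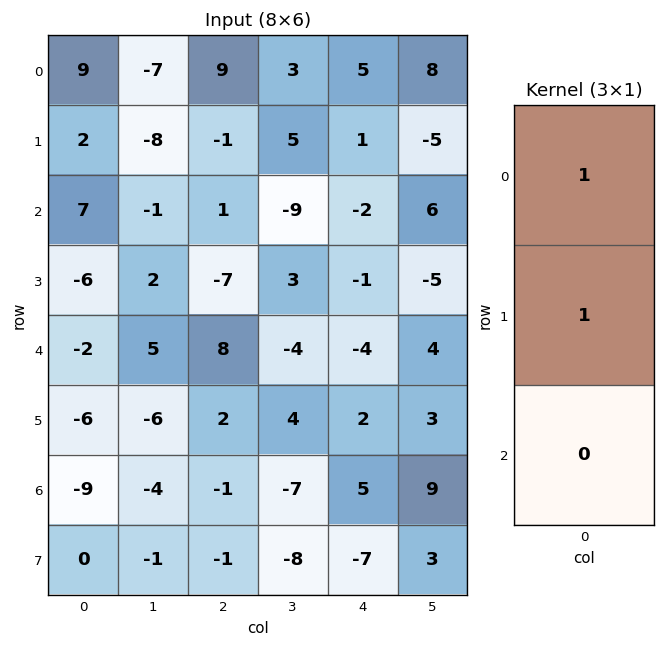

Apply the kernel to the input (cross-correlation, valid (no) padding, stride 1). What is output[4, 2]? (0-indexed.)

10

The receptive field on the input at this output position is [8 / 2 / -1]. Elementwise product with the kernel and sum: 8·1 + 2·1.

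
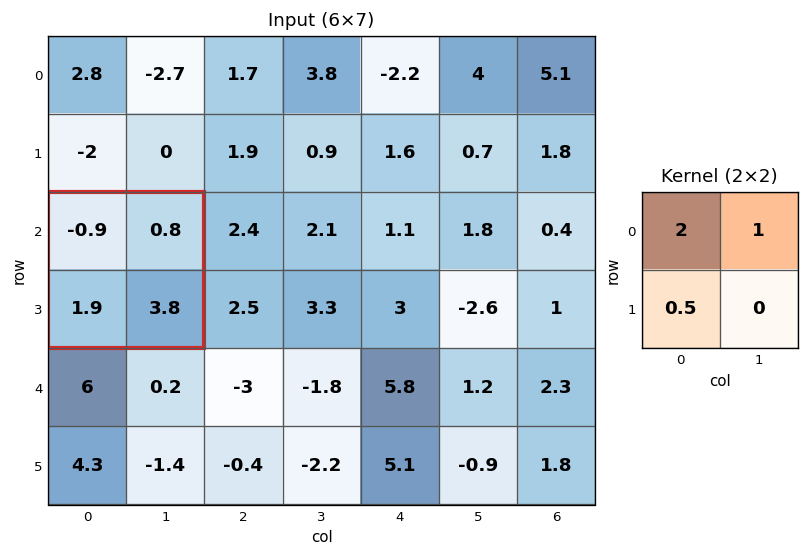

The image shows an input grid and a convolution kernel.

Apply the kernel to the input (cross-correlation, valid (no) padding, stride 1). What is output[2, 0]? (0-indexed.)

The receptive field on the input at this output position is [-0.9 0.8 / 1.9 3.8]. Elementwise product with the kernel and sum: -0.9·2 + 0.8·1 + 1.9·0.5.

-0.05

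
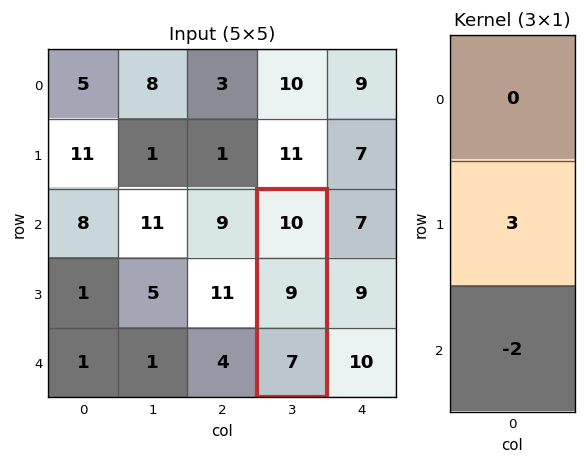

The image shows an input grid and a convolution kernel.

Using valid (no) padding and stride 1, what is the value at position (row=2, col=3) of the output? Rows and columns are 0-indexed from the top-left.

The receptive field on the input at this output position is [10 / 9 / 7]. Elementwise product with the kernel and sum: 9·3 + 7·-2.

13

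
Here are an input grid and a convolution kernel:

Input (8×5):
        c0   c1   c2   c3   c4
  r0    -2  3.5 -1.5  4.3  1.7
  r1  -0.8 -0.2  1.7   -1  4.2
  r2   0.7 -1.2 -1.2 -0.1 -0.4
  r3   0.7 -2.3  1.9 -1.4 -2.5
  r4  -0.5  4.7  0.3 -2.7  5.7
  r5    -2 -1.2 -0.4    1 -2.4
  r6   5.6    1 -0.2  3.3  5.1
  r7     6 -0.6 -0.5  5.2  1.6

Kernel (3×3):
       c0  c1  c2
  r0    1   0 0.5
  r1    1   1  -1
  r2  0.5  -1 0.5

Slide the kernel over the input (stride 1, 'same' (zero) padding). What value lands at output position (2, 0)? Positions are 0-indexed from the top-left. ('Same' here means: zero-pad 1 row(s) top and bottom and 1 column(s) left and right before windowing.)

The receptive field on the zero-padded input at this output position is [0 -0.8 -0.2 / 0 0.7 -1.2 / 0 0.7 -2.3]. Elementwise product with the kernel and sum: 0·1 + -0.2·0.5 + 0·1 + 0.7·1 + -1.2·-1 + 0·0.5 + 0.7·-1 + -2.3·0.5.

-0.05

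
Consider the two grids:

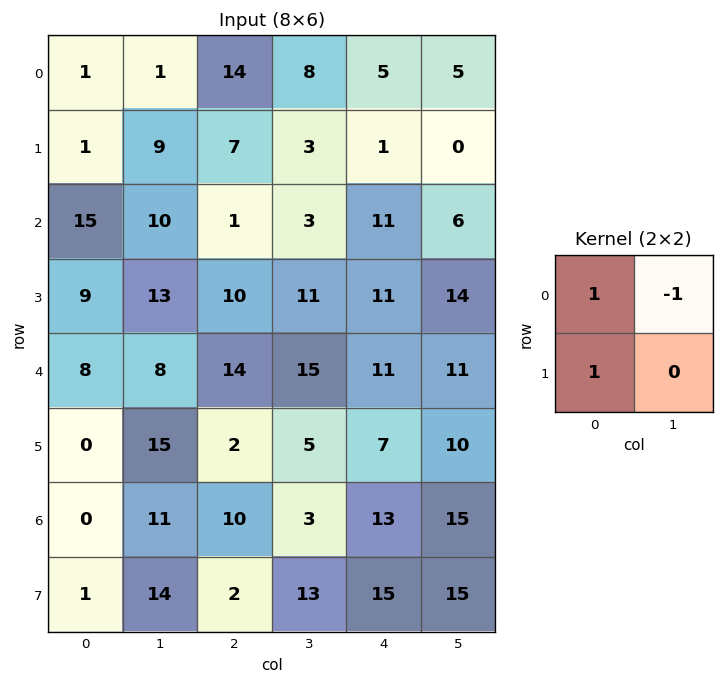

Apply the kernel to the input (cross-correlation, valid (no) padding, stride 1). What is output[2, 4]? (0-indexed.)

The receptive field on the input at this output position is [11 6 / 11 14]. Elementwise product with the kernel and sum: 11·1 + 6·-1 + 11·1.

16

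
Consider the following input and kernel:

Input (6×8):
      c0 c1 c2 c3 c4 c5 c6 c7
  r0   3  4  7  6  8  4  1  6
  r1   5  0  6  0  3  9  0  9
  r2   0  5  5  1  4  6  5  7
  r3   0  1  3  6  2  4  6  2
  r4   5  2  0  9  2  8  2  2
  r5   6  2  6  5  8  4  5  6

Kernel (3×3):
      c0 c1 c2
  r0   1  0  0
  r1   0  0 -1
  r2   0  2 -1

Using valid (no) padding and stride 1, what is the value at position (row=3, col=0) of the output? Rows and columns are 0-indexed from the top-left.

-2

The receptive field on the input at this output position is [0 1 3 / 5 2 0 / 6 2 6]. Elementwise product with the kernel and sum: 0·1 + 0·-1 + 2·2 + 6·-1.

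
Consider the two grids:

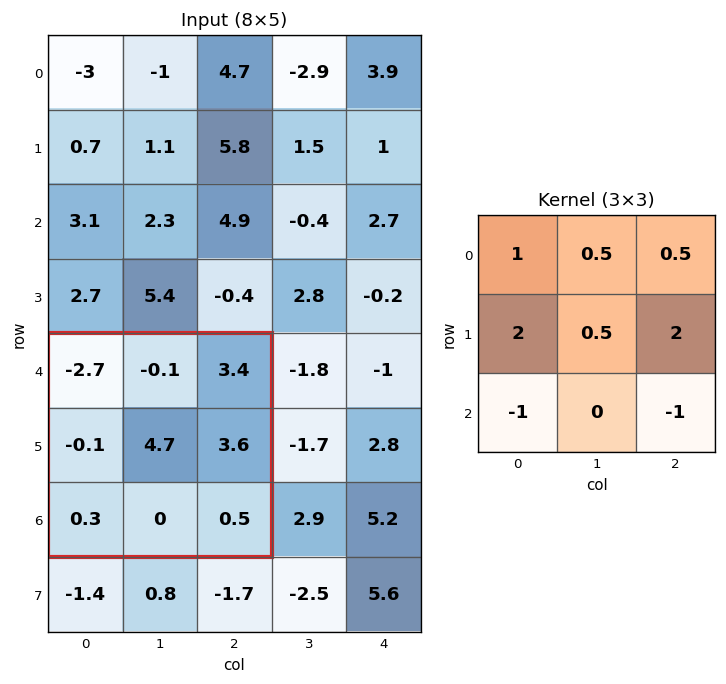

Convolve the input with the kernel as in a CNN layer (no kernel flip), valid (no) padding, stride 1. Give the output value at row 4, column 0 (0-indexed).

7.5

The receptive field on the input at this output position is [-2.7 -0.1 3.4 / -0.1 4.7 3.6 / 0.3 0 0.5]. Elementwise product with the kernel and sum: -2.7·1 + -0.1·0.5 + 3.4·0.5 + -0.1·2 + 4.7·0.5 + 3.6·2 + 0.3·-1 + 0.5·-1.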